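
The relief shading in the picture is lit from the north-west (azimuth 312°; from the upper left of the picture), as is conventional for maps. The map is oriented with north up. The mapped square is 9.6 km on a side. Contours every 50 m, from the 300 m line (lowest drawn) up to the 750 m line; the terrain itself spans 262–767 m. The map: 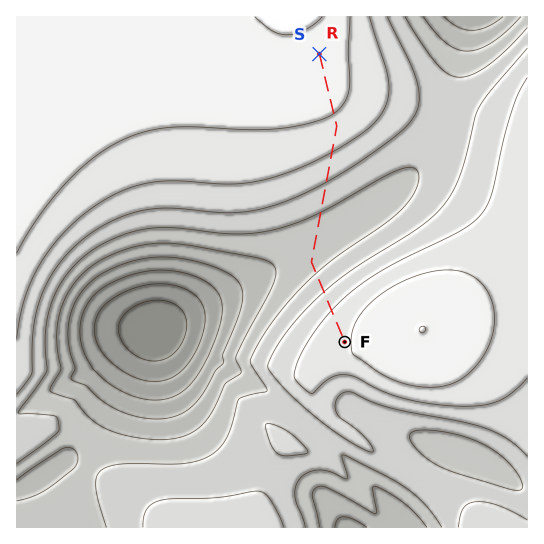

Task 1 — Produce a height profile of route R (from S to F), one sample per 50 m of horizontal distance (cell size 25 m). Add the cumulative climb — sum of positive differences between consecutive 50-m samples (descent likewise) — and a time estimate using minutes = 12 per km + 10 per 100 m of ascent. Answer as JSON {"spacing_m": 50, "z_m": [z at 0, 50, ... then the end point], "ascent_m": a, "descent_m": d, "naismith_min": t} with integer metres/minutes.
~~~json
{"spacing_m": 50, "z_m": [727, 726, 725, 723, 723, 722, 721, 720, 719, 719, 718, 717, 716, 715, 714, 713, 712, 711, 710, 708, 706, 704, 702, 700, 697, 694, 691, 688, 685, 681, 678, 675, 672, 668, 665, 661, 657, 653, 649, 645, 641, 637, 633, 628, 624, 619, 615, 610, 606, 601, 596, 592, 587, 582, 578, 573, 569, 565, 561, 557, 553, 549, 545, 542, 539, 536, 534, 531, 529, 528, 526, 525, 524, 524, 524, 524, 525, 525, 527, 528, 531, 534, 539, 543, 548, 554, 560, 567, 573, 580, 587, 594, 601, 608, 615, 622, 629, 636, 642, 648, 654, 659, 664, 669, 673, 677, 680, 683, 686, 688, 690, 692, 693, 693], "ascent_m": 169, "descent_m": 203, "naismith_min": 84}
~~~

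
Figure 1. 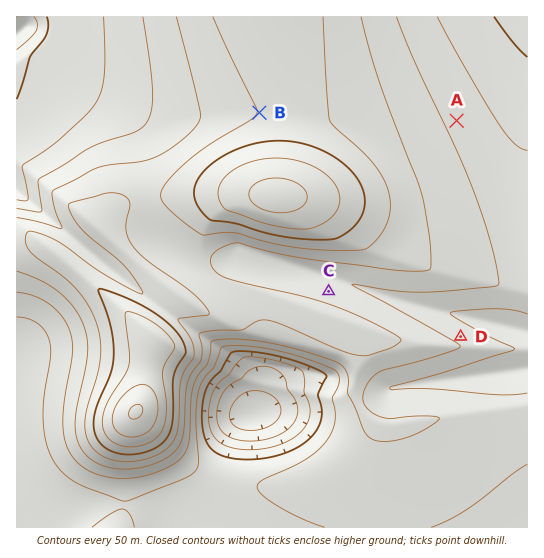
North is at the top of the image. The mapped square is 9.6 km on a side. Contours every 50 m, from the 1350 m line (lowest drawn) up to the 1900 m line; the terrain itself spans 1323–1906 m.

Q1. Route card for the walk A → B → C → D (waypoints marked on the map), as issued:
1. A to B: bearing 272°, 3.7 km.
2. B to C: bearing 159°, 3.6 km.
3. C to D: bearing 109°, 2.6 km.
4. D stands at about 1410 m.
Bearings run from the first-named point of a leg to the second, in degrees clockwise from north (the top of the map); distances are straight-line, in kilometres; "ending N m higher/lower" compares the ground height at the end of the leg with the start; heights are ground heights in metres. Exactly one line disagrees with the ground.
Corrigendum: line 4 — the height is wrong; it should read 1580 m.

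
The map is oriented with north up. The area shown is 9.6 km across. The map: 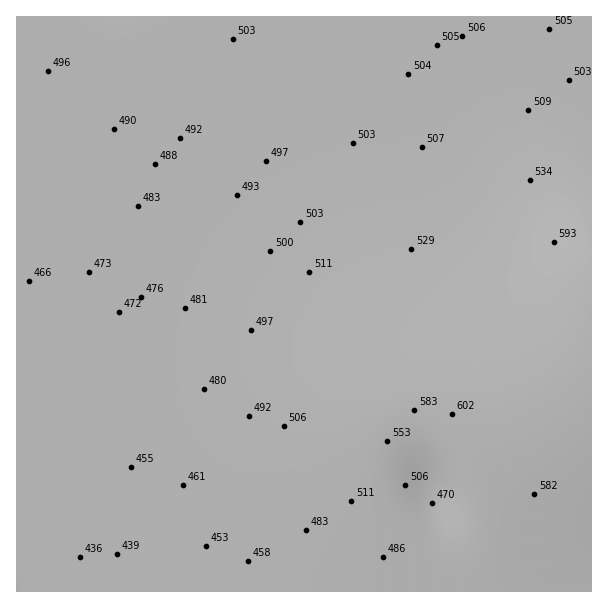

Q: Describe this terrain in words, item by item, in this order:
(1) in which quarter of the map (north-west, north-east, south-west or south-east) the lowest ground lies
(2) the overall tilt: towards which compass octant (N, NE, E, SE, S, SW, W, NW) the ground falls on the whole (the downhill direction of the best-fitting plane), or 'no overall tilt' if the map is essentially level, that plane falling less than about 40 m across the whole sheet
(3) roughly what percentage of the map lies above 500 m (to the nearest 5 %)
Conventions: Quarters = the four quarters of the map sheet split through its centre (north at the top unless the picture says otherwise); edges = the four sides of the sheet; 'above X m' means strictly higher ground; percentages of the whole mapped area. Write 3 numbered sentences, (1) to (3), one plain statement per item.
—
(1) The lowest point lies in the south-west quarter of the map.
(2) The general tilt is down to the west (the land rises towards the east).
(3) Roughly 50 % of the ground is higher than 500 m.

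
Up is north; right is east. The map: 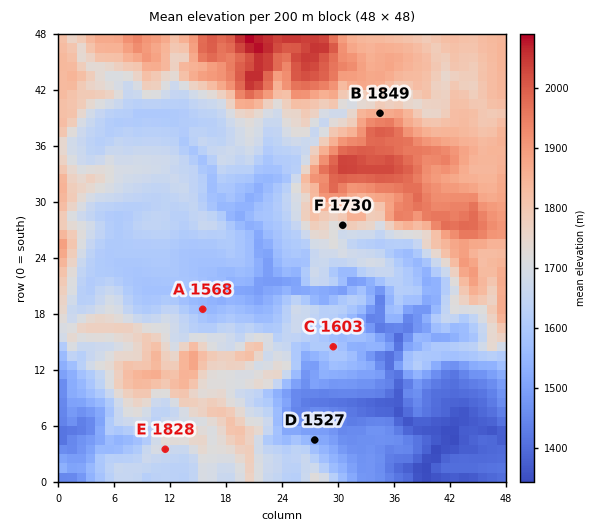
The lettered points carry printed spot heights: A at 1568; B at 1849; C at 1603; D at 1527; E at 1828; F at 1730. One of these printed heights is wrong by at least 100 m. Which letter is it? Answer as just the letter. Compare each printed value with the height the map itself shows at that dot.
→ E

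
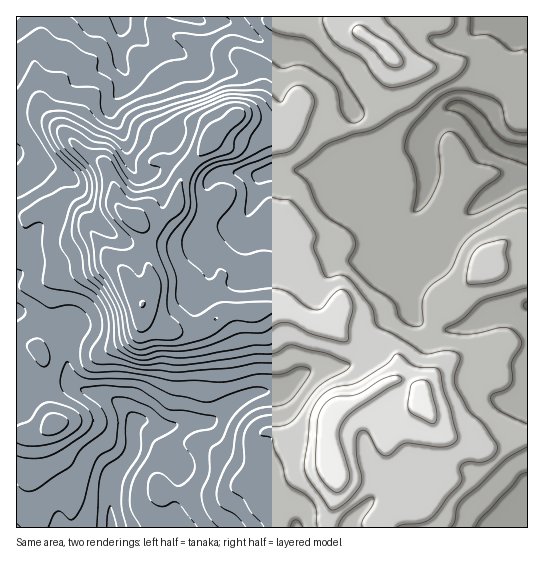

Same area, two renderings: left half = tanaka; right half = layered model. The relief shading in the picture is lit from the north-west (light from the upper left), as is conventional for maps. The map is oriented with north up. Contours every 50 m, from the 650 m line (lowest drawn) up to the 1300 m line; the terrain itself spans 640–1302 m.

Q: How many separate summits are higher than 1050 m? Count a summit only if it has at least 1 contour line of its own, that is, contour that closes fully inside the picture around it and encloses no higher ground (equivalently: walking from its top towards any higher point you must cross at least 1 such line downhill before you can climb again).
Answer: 7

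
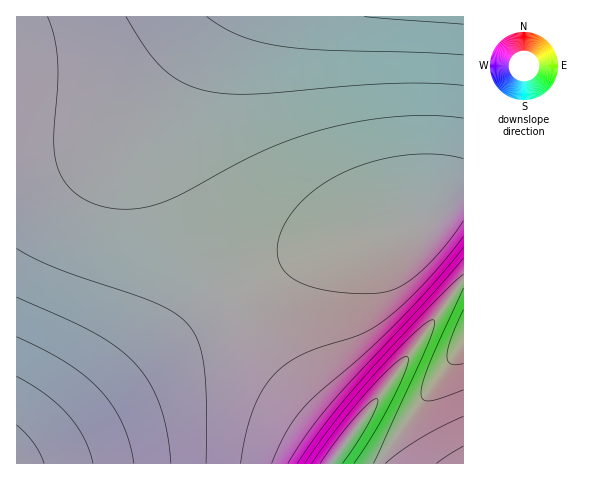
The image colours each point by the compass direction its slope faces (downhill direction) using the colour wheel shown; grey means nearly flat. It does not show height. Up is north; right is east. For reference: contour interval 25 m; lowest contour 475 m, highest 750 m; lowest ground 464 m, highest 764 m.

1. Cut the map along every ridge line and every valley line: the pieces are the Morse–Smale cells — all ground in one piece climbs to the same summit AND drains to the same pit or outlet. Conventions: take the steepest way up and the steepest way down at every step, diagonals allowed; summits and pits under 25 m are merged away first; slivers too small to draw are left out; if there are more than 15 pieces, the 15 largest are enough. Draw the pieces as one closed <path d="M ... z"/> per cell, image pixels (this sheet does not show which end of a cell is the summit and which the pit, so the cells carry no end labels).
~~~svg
<path d="M221 16l-205 1 1 442 58-38 107-89 49-35-48-77-15-33-7-26 0-25 8-30 21-40z"/><path d="M463 16l-241 0-2 2-30 48-21 40-8 30 0 25 7 26 15 33 48 76 41-26 46-22 49-15 51-9 33-24 13-4z"/><path d="M231 296l-49 36-107 89-33 23-23 13-3 6 314 1 20-26 1-5-30-24-19-19-35-43z"/><path d="M463 197l-12 3-33 24-65 12-44 16-45 23-32 22 31 45 39 48 49 45 105-147 8-7z"/><path d="M463 282l-7 6-124 176 46 0 2-2 84-119z"/><path d="M463 344l-82 115-2 5 85-1z"/>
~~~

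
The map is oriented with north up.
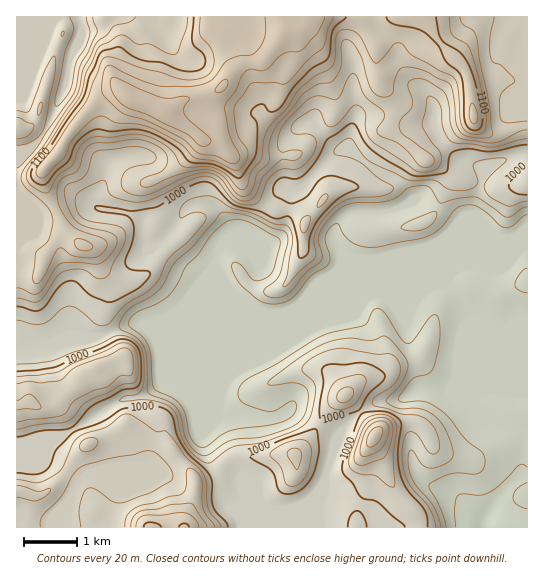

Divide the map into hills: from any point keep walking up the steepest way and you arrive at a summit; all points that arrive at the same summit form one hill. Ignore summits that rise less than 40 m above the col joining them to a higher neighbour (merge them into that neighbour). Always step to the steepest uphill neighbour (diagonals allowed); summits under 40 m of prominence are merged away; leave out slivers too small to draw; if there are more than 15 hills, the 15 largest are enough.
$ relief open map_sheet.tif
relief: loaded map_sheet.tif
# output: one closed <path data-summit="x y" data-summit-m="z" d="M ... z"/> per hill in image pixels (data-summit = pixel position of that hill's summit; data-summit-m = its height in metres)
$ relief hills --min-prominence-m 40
<path data-summit="131 98" data-summit-m="1179" d="M527 16l-510 0-1 334 9-1 8-4 18-1 24-9 23 2 31-13 18 0 12-3 31-12 65 0 8 4 23 0 59-24 84-1-13 11-9 19 1 23 12 29 1 19 28 0 13 6 11 5 3 3 0 4 9 9 36 16 4 5 0 14-4 24-24 24-12 20-1 8 43 1z"/><path data-summit="151 527" data-summit-m="1105" d="M302 333l-35 6-90 37-15 7-20 13-24 5-56 35-13 0-22 7-10 0-1 84 226 1 1-3-4-8 5-14-3-25-37-45 23-52 15-14 31-14z"/><path data-summit="30 402" data-summit-m="1064" d="M381 289l-36 0-59 24-23 0-8-4-65 0-31 12-12 3-18 0-31 13-23-2-24 9-18 1-8 4-6 0-3 2 0 91 11 1 22-7 13 0 59-36 21-4 25-16 100-41 36-6 18-10 37-15 9-12z"/><path data-summit="345 395" data-summit-m="1049" d="M429 288l-47 1-8 3-7 4-9 12-40 16-45 29-31 14-15 14-6 10-2 10 0 13 8 3 12-1 36 3 15-8 4 0 44 26 6-10 14-14 13-9 7-3 20-1 16-9 7-2 0-14-13-34-1-23 9-19z"/><path data-summit="374 437" data-summit-m="1090" d="M415 391l-17 9-24 3-16 10-18 20-12 33-3 15-10 16-22 14-41 16 231 1 2-11-30-22-29-12-11-14-4-18 0-14 5-23z"/><path data-summit="295 455" data-summit-m="1044" d="M218 400l-14 34 37 44 3 25-5 14 4 10 8 1 42-17 20-12 12-18 12-44-43-26-4 0-15 8-54-3-2-2z"/>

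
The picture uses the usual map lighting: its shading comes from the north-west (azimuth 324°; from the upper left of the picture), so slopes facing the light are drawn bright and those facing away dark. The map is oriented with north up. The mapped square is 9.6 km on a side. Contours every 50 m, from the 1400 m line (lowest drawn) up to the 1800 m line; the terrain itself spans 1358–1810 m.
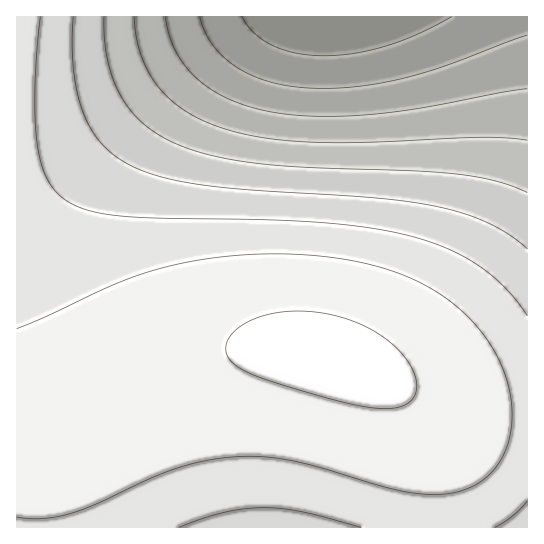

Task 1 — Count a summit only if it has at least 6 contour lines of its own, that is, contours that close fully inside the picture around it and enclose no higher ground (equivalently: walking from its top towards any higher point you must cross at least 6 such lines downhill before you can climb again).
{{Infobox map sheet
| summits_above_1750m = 0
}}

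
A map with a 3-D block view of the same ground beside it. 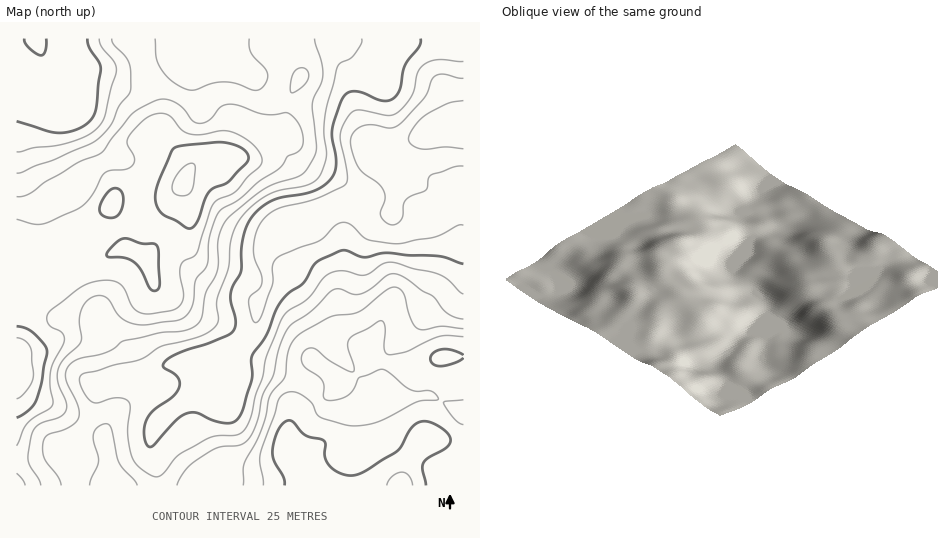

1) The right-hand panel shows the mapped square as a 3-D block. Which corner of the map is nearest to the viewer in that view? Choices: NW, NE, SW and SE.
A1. SW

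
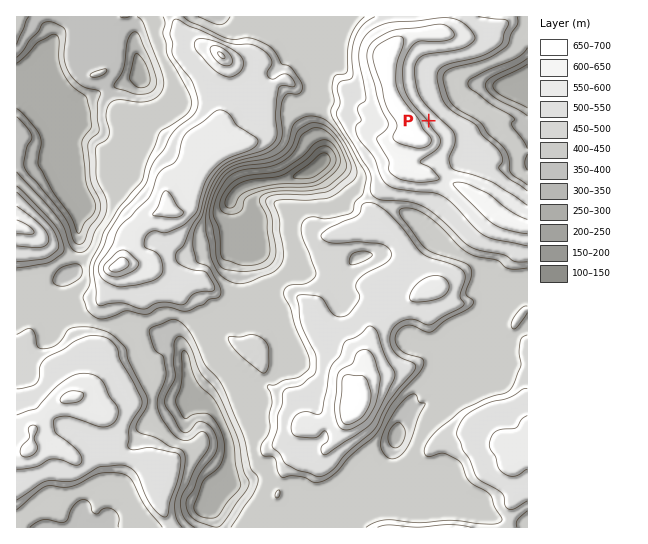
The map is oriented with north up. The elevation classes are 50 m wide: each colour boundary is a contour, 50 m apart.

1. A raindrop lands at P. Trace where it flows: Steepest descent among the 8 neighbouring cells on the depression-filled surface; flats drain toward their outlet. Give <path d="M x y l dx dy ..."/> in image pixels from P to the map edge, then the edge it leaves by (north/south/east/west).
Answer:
<path d="M429 121l22-23 4-1 11-11 5 0 2-1 46 0 7 6 1 0"/>
exit: east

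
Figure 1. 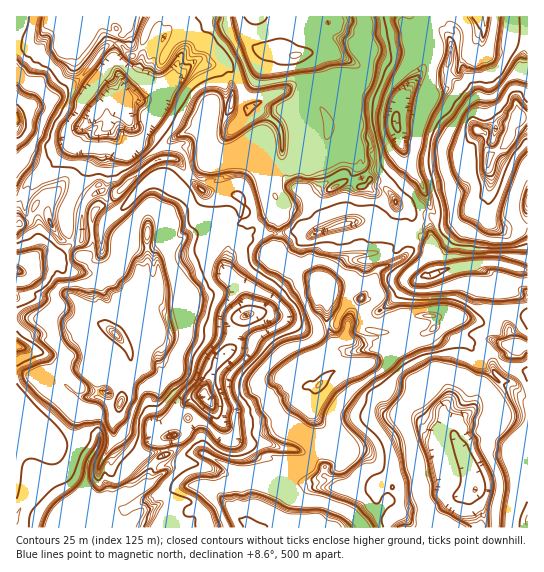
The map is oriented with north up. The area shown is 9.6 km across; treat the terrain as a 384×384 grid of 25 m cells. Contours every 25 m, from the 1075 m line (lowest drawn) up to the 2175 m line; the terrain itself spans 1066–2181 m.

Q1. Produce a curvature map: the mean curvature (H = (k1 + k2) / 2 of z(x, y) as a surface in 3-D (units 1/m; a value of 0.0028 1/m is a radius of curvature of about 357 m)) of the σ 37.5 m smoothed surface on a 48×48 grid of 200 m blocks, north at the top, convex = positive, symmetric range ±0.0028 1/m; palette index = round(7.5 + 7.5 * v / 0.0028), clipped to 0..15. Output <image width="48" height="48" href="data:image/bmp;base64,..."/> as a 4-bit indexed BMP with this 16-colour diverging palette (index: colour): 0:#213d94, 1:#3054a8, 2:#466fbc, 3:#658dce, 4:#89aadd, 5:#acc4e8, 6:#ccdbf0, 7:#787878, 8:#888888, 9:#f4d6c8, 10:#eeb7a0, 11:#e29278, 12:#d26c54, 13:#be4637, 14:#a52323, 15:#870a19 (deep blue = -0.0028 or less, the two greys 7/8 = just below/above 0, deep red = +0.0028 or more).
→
<image width="48" height="48" href="data:image/bmp;base64,Qk32BAAAAAAAAHYAAAAoAAAAMAAAADAAAAABAAQAAAAAAIAEAAATCwAAEwsAABAAAAAAAAAAlD0hAKhUMAC8b0YAzo1lAN2qiQDoxKwA8NvMAHh4eACIiIgAyNb0AKC37gB4kuIAVGzSADdGvgAjI6UAGQqHAIl1h3d3ZZqHdybIiIiYnMW4aqV4rHmFqZfBd3eIkzqIg2fIecqqtEuTeOV7ckO1t5eqF3d3eMeGJ5/b21JFe7dHiKOnN3Sk14h500ckRF1323RDQ2eHUSZ3eLPCeHZFx3iIjg+PlSPF3al4eIiGZkSHebXEeHdFx4h4mw83uVhYQArMqIiLR/c2e0fDeHOlx4h3eUfVaqNrW/tTnLuomoyYfTi0h2SdmHd3acD6OniarHQYMxA5h4jXe0tGhz1MiHeHd3KJ2RcCf2hJd8uXeIyEuFtGd0tm2Ih2OjC8lweoOYBsSpdVdrY5lXeFdlyFW5dju7mtpVZI60SMO4Rvw6B6JIeGVEuHKXVLp0HNpTtGhAVZa0vIwqZZg3mzO3eGW2XZd58K1092IFbIxiuHmiwmrEebSKh1qF2HlDyZtEm5kXnKpsqHurOTPCeImYZYKM6YZ+iHi8SPo1iY5el3eJzYpWJXdSZ2yGSadbh3iMNcdSRHjDy3d5rPfTlROM1eulcHYbh3iKpLSjMmR9R9yGIzWdloqYjIEnfZXYdaeIq12MRaW4ulPr+Xd3m+NohQIWSVqnesaIuF08ZkuGgmR3cpmIerpjesTb6Vuoh2eItWw7NkUVBqR09XmIiJjPWJl2nICYiIiIpXmaUWYWJpvhdXS9zM3nrMyrU6j6xsh3xHjHuwaFmKvEX30Hd4iWQyM2l7xzRGx4xHx6pqVqWLiqVop0NnVFd3eINWQ4hzin4pg5FTtlxPzkmtKEACbNy9yndLVJmXPo47Z6BsXbhzdZc4+2diEAAgADFLP7ZoVql3N7WW2oquuImHJ/trl3ZVdrt3dXhZdKSMN4mHT9sFZVVWd20S6Hm7t1RbaUlcdPSLd4h3YDByKbuId4o3fseavvhPOGkZxfWKN3eISfo6owB4d3ln1jz4eGmJSH8he3e4Z3eHPoyGirmXdmlkp/m0dzqKRn24Cd20dWiHS4yHZXZVP1o1w9iZVyW6lZVfcHNHT4d0qKcUjketaHsHwZeMK1RXtmtT9Ud3gRQgyJc2dcd8WNBliKTYWcVXeIqqf4E2P9u7mIm7qTileyKqTnb1s3w5u8dkB+/7aoiIeIiIiJnGo5ScTXXmgjsrE0Z4cYQieomIeGiHh3i4eAV9XHXOicaJKraWyWupeKWriGiHeHiacUiLTFc744yGFRo6NEtZt7QG3DmHa3jXUitXx891u4tXqDSXHILTyKhUJol3eXjHU0w7N8RGzU6cdqGGSaZYipbFZvl3l3i4ci1lhZy2y7lOp3snQ5c9TvXjMAeYd4i1gRuCtJpYtjW1XjpkTIdVtEGl2GOHeIepmCSli0UH7KrUluOzt0hCiZc3vKczNWaMhLSFw9yipaFbZJ5HVp9mRlgY2Iq9yIp8PDl09TJJf0ezRk5y+ZjBp5RrmZm3iuR7jEd05WgqSHjEeGXsW4W4iWJ9h3d3iVOMWyd2t3Zcd4sWd4ZnOKdpiD1bd3d3ibV7PEeHiZJqiHw3h4d3ZNeIh1mZiIh4hsltYjd3h6NomA=="/>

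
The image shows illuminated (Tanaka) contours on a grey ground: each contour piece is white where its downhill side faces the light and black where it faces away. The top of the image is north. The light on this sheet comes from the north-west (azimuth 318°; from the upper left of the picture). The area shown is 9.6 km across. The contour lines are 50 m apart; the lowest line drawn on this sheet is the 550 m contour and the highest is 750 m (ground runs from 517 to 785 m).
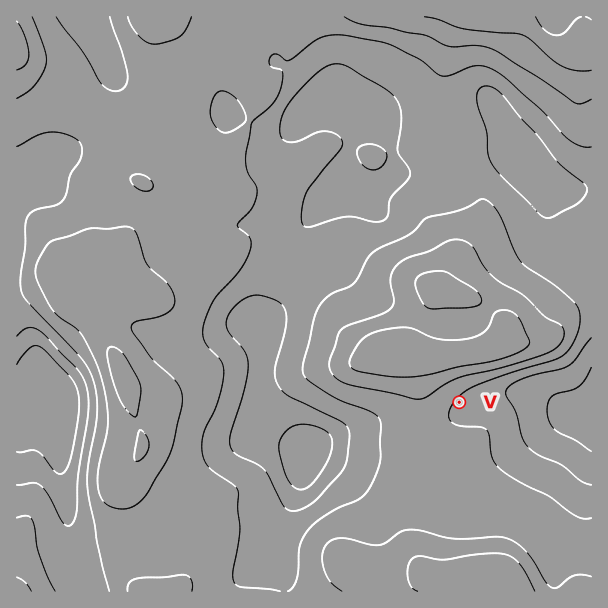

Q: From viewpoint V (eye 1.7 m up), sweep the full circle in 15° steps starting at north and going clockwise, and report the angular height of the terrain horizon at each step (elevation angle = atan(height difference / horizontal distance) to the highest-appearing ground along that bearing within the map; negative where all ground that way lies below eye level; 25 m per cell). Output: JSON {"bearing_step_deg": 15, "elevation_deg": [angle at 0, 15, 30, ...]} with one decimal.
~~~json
{"bearing_step_deg": 15, "elevation_deg": [10.1, 9.4, 8.1, 5.7, 2.1, -2.0, -2.5, -1.3, -0.2, 0.4, 1.2, 2.6, 2.6, 2.3, 1.3, 1.0, 1.5, 2.5, 4.4, 6.3, 7.7, 8.9, 10.0, 10.3]}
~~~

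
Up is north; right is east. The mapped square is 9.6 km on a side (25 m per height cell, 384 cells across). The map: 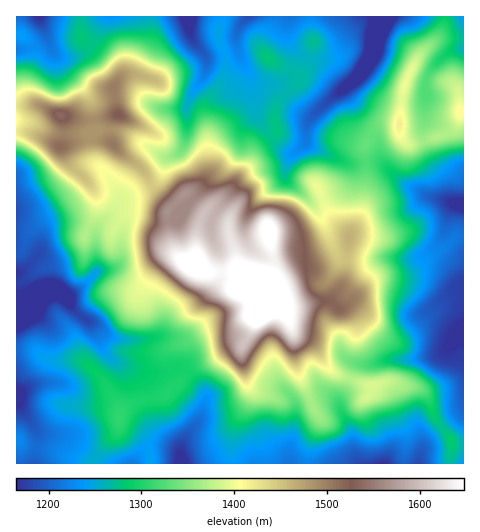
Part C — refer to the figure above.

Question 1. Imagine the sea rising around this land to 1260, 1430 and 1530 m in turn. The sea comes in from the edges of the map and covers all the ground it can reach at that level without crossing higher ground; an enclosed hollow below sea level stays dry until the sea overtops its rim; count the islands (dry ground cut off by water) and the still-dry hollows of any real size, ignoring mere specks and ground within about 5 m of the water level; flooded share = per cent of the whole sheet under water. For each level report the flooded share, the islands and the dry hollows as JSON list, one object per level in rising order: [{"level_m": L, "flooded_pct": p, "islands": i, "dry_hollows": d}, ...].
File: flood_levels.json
[{"level_m": 1260, "flooded_pct": 34, "islands": 1, "dry_hollows": 0}, {"level_m": 1430, "flooded_pct": 78, "islands": 1, "dry_hollows": 0}, {"level_m": 1530, "flooded_pct": 90, "islands": 1, "dry_hollows": 0}]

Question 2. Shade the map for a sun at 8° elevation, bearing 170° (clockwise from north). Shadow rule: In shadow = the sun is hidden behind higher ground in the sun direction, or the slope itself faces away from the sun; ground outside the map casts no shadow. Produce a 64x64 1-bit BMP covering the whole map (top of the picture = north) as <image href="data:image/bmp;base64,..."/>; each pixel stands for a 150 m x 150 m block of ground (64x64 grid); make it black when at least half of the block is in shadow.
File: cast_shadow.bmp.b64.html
<image width="64" height="64" href="data:image/bmp;base64,Qk0+AgAAAAAAAD4AAAAoAAAAQAAAAEAAAAABAAEAAAAAAAACAAATCwAAEwsAAAIAAAAAAAAA////AAAAAAAAAAAAAAAAAAAAAAAAAAAAAAAAAAAAAAAAAAAAAAAAAAAAAAAAAAAAAAAAAAAAAAAAAAAAAAAAAAAAAAAAAAAAAAAAAAAAAAAAAAAAAAAAAAAAAAAAAAAAAAAAAAAAACAAAAAAAAB/+AAAAAAAAP/4AAAAAAAAP/gAAAAAAAAP4AAAAAAAAAAAACIAAAAAAADgAAAAAAAAAOBAAAAAAAAA4IAAAAAAAADhAAAAAAAAAHIAAAAAAAAAHgAAAAAAAAAMAAAAADAAAAA4AAAAAEAAAB4AAAAAQAAAHgAAAAIAAAAAAABgAAAAAAAAAGAAAAAAAAAAAAAAAAAAAQAAAAAAAAAbAAAAAAAAAHsAAAAAAAAAcABgIAAAAAAwAH7jgAEAADgCf8OAAAAAPDN/wYAAAAAeO//AAAAAAB+f/4AAAAAAD///gAAAAAAP///+AAAAAA////4AAAAAL////AAAAABP///4AAAAAAf///AAAAAAA//84AAAAAAD//jgAAAAABv/8PgAAAAAf//wf8AABwD7/+Af4AAPgEH+4A/AAP/AAPzAD+AA/8AAYAAH/AD/+AAwAAP+AP/8CAAAAP4I//98AAAAfw////8AAAB/j////8AAAD+H////gAAAP8D/f/4AAAAf4P9//AAAAB/w/j/4AMAAH/j8P/AAcAAP8A=="/>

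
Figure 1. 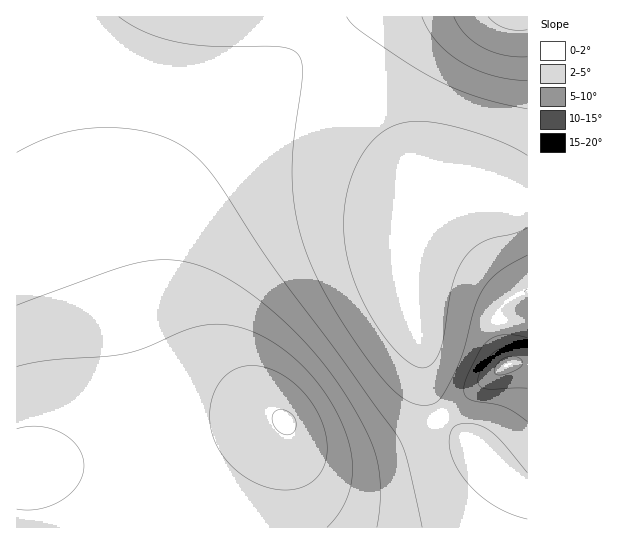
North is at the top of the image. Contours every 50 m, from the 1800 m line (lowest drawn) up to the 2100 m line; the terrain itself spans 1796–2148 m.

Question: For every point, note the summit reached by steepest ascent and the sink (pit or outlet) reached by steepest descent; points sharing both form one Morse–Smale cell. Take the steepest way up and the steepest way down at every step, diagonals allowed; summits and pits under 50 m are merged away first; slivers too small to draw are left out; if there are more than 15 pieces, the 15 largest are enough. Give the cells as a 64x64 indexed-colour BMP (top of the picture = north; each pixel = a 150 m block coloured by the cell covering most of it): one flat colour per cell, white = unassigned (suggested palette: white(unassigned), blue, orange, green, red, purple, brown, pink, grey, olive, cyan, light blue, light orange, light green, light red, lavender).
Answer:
<image width="64" height="64" href="data:image/bmp;base64,Qk12CAAAAAAAAHYAAAAoAAAAQAAAAEAAAAABAAQAAAAAAAAIAAATCwAAEwsAABAAAAAAAAAA////ALR3HwAOf/8ALKAsACgn1gC9Z5QAS1aMAMJ34wB/f38AIr28AM++FwDox64AeLv/AIrfmACWmP8A1bDFABERERERERERERERERERERERERERERERERERERERERERERERERERERERERERERERERERERERERERERERERERERERERERERERERERERERERERERERERERERERERERERERERERERERERERERERERERERERERERERERERERERERERERERERERERERERERERERERERERERERERERERERERERERIRERERERERERERERERERERERERERERERERERERERERIhERERERERERERERERERERERERERERERERERERERERIiERERERERERERERERERERERERERERERERERERERERIiIRERERERERERERERERERERERERERERERERERERERIiIhERERERERERERERERERERERERERERERERERERERIiIiERERERERERERERERERERERERERERERERERERERIiIiIRERERERERERERERERERERERERERERERERERERIiIiIhERERERERERERERERERERERERERERERERERERIiIiIiERERERERERERERERERERERERERERERERERERIiIiIiIRERERERERERERERERERERERERERERERERERIiIiIiIhERERERERERERERERERERERERERERERERERIiIiIiIiEREREREREREREREREREREREREREREREREREiIiIiIiIRERERERERERERERERERERERERERERERERESIiIiIiIhERERERERERERERERERERERERERERERERESIiIiIiIiERERERERERERERERERERERERERERERERERIiIiIiIiIREREREREREREREREREREREREREREREREREiIiIiIiIhERERERERERERERERERERERERERERERERESIiIiIiIiERERERERERERERERERERERERERERERERERIiIiIiIiIRERERERERERERERERERERERERERERERERIiIiIiIiIhEREREREREREREREREREREREREREREREREiIiIiIiIiERERERERERERERERERERERERERERERERESIiIiIiIiIRERERERERERERERERERERERERERERERERIiIiIiIiIhERERERERERERERERERERERERERERERERIiIiIiIiIiEREREREREREREREREREREREREREREREREiIiIiIiIiIRERERERERERERERERERERERERERERERESIiIiIiIiIhERERERERERERERERERERERERERERERERIiIiIiIiIiEREREREREREREREREREREREREREREREREiIiIiIiIiIRERERERERERERERERERERERERERERERESIiIiIiIiIhERERERERERERERERERERERERERERERERIiIiIiIiIiEREREREREREREREREREREREREREREREREiIiIiIiIiIRERERERERERERERERERERERERERERERESIiIiIiIiIhERERERERERERERERERERERERERERERERIiIiIiIiIiEREREREREREREREREREREREREREREREREiIiIiIiIiIRERERERERERERERERERERERERERERERERIiIiIiIiIhEREREREREREREREREREREREREREREREREiIiIiIiIiERERERERERERERERERERERERERERERERERIiIiIiIiIREREREREREREREREREREREREREREREREREyIiIiIiMxEREREREREREREREREREREREREREREREREzMzIiMzMzERERERERERERERERERERERERERERERERETMzMzMzMzMRERERERERERERERERERERERERERERERETMzMzMzMzMxERERERERERERERERERERERERERERERERMzMzMzMzMzERERERERERERERERERERERERERERERERMzMzMzMzMzMREREREREREREREREREREREREREREREREzMzMzMzMzMxEREREREREREREREREREREREREREREREzMzMzMzMzMzEREREREREREREREREREREREREREREREzMzMzMzMzMzMRERERERERERERERERERERERERERERETMzMzMzMzMzMxERERERERERERERERERERERERERERETMzMzMzMzMzMzERERERERERERERERERERERERERERETMzMzMzMzMzMzMRERERERERERERERERERERERERERERMzMzMzMzMzMzMxERERERERERERERERERERERERERERMzMzMzMzMzMzMzEREREREREREREREREREREREREREREzMzMzMzMzMzMzMREREREREREREREREREREREREREREzMzMzMzMzMzMzMxEREREREREREREREREREREREREREzMzMzMzMzMzMzMzERERERERERERERERERERERERERETMzMzMzMzMzMzMzMRERERERERERERERERERERERERETMzMzMzMzMzMzMzMxERERERERERERERERERERERERETMzMzMzMzMzMzMzMzERERERERERERERERERERERERERMzMzMzMzMzMzMzMzMRERERERERERERERERERERERERMzMzMzMzMzMzMzMzMxERERERERERERERERERERERERMzMzMzMzMzMzMzMzMz"/>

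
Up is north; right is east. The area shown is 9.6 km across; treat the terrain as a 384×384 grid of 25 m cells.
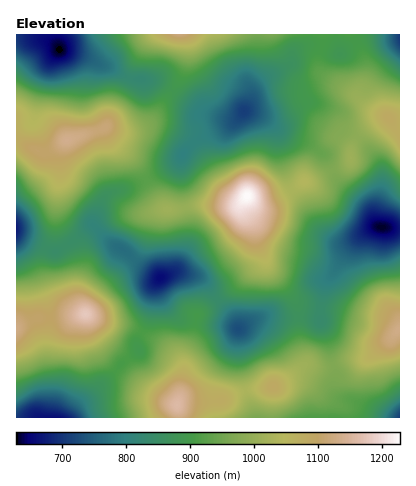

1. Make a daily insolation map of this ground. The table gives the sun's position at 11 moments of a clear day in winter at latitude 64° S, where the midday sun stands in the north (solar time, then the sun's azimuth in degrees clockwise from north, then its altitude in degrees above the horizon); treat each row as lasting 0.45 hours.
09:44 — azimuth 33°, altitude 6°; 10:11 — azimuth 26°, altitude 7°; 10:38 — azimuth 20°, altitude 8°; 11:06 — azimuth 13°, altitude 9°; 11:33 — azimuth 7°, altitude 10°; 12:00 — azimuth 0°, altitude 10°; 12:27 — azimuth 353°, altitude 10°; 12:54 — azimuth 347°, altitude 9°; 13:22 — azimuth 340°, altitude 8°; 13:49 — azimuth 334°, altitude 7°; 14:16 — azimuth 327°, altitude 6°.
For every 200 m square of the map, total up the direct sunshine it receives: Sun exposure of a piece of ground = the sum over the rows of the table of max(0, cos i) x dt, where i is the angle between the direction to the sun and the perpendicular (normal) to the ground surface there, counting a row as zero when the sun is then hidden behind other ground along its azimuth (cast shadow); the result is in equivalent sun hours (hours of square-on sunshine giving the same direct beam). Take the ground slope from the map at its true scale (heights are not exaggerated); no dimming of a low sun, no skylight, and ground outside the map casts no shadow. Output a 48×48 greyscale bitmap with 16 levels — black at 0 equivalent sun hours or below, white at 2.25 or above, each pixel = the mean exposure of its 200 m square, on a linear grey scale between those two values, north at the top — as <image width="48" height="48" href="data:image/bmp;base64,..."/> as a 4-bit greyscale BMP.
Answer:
<image width="48" height="48" href="data:image/bmp;base64,Qk32BAAAAAAAAHYAAAAoAAAAMAAAADAAAAABAAQAAAAAAIAEAAATCwAAEwsAABAAAAAAAAAAAAAAABEREQAiIiIAMzMzAERERABVVVUAZmZmAHd3dwCIiIgAmZmZAKqqqgC7u7sAzMzMAN3d3QDu7u4A////AAAAAAACIzMzMhASIRAAEQAAAREREjMyEQAAAAACNEMzMzRERDMiIQAAARIjRUMhAAAAAAABI1VVVndlVVVVMQAAERI0QyEQAAAAAAAAIzVneJiHdniHZEM0MyNDIREAAAAAAAAAEjV4mqqpiavLqYd2VEM0MhAAAAAAAAAAATV5qqqYiavMy6qpZUM0QxAAAAAAAAAAATR5mHiHiJrN3d3bhkRVMiEAAAAAAAAAASNXd2eJmavMzd3KmHd3ZVQgABEQAAAAARNEVniamZmru7uqqqqYh2VCESIRAAAAABMzRomqmHeJmqqqqry5h2ZUMiIhIhEAABIkaJu6mIdURoiImaqpdnh2ZFQzMyEAEjNGiaqXZVMgACRWeHd3ZnZmZnZVREMjRWaJqqhlVCEAAAAjRURFZmVVZoh3Zmd4iHiby6hmZkIAAAACNERFZ3Z2aKqYd4irvLqry6mIh1IAAAABNFVniJh3iqqqmqq93cqpmqq6l1MQAAAANWZ4mqqru8u7vMzdyph0MSaIh1MhAAABNWZniaze7dyqvN3Lu5hSAAASMzIiEAACM0RGeKze7rqrzcypq6dBAAAAABERIiEkMzM1aJrN3Lqru7qpmHUwAAAAABIRERNEQzNFZ4m926qHZ4mZhUIAAAAAAREQABNDMzNFVnmqvIhlM1Z3YxAAAAAAASEAARIiNERURWeImmZTIiRWQQAAAAAAABEQABESI0QhIzNFZzRCERNEIAAAAAAAAAAQARIiIjEAARERExIiERIzIhEQAAAAAAABIjMzMxAAAAAAAAASEBERIjRUQyIhARESIjREMgAAEQAAAAAREAERI1eIdmd1RFVUIjV2QQABIQAAAAAREAAAEleIiZqqmHd2RFZ3QhEiIQAAABERIREQABNGeavLqZqpiId3UhJEIAAAARACMyIhAAATWKu7qrzczLqoZVVlIAAAAAAAIjIhAAACRomaq83u/t25iIh0IAAAAAARIiIQAAACRWd4ms3v/+26qpmGQiIAAAEjMiEQAAEjRERWib3u/+y7u6h2VVQQACNVQhERABMzMiM0eazNzcqqmYYzVlQQAVeHVEMRESIzIiIjV3mszLqZdlQzV2MQAniHd3dUIiNEQyI0RWd5u7mHdlVVVlIRFFZneJqpdVZ3VDNFVVVWiZhkVlVmZUMiNFVnirzLmYiIdlVFVEQ0ZmVDNGd3dkREVXiZvN3czMurqGVDMyIzMzMzNGd2U0VniKrN3dzN7u3KqXUyIiIhEiIjRERDIkeJqs3v/tzN7tyXd2QhESIhESI0RUMzRWZ5qt7//+y7zcllRUMhESMiERNVVURFZ3Z5q8ze7dy6u5YyEAAAERAAABNWZURXeJiJq7qqvMupdlMQAAAAAAAAAAE0ZlZ5qqmIm7qHm7mGQzMQAAAAAAAAAAATRFd4mIeKu7qXZ3ZTIhIQAAAAAAAAAAASNFZVVVaKu4d2Q0RCIRERAAAAAAAAABARI1VERFZ3iFVEISIiERIyIQAAEQAAARAAASMzI0RURQ=="/>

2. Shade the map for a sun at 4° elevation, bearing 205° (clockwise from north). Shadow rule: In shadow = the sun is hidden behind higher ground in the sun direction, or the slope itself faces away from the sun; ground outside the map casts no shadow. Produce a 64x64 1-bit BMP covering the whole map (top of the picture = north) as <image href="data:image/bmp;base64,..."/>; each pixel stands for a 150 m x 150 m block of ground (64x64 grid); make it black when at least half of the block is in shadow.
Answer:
<image width="64" height="64" href="data:image/bmp;base64,Qk0+AgAAAAAAAD4AAAAoAAAAQAAAAEAAAAABAAEAAAAAAAACAAATCwAAEwsAAAIAAAAAAAAA////AAAAAAAAAAAAAAAAAAAAAAAAAAAAAAAAAAAAAAAAAAAMAAAAAAAAAB44AAAAAAAD//4IAAAAAA///7wAAAAAH////AAAAAAf///+AAAAAB////4wAAAADj////gAAAAEP///+AAAAAB////8AAAAAP////wAAAAD/////AAAAE/////8AMAB//////wAwA///////AD4H//////8A/x/////+/4H///////B/9///////AH////////4Af////////AA////////gAB///////8ADD//////+AAcH//////AABgf/////wAAAD/////+AAAAP/9///4AAAAH/w///AAAAAP/A//4AAAAAf8A//gAAAYA/wA/+AAAPAB/AB/4cAB8ADAAD/n8APwAAAAD//4B/AAAAAD9/n/8AAAAAAX///5wAAAAAf///vAAAAAB////8AAAAAH////4AAAAAf////hAAAAA////+MAQAAB////wAHgAAD////AAeMAAH///4AB5+HwP///AADv//P///8AAF///9///4AH////z///gB////+H//+Af////4D//4B/////AD//gD////8AD/+Af////wAH/4/////+AAH/v/////4AAH///////AAAP//////4AAAf/////+AAAA//////wAAAA8D///+AAAABwHw=="/>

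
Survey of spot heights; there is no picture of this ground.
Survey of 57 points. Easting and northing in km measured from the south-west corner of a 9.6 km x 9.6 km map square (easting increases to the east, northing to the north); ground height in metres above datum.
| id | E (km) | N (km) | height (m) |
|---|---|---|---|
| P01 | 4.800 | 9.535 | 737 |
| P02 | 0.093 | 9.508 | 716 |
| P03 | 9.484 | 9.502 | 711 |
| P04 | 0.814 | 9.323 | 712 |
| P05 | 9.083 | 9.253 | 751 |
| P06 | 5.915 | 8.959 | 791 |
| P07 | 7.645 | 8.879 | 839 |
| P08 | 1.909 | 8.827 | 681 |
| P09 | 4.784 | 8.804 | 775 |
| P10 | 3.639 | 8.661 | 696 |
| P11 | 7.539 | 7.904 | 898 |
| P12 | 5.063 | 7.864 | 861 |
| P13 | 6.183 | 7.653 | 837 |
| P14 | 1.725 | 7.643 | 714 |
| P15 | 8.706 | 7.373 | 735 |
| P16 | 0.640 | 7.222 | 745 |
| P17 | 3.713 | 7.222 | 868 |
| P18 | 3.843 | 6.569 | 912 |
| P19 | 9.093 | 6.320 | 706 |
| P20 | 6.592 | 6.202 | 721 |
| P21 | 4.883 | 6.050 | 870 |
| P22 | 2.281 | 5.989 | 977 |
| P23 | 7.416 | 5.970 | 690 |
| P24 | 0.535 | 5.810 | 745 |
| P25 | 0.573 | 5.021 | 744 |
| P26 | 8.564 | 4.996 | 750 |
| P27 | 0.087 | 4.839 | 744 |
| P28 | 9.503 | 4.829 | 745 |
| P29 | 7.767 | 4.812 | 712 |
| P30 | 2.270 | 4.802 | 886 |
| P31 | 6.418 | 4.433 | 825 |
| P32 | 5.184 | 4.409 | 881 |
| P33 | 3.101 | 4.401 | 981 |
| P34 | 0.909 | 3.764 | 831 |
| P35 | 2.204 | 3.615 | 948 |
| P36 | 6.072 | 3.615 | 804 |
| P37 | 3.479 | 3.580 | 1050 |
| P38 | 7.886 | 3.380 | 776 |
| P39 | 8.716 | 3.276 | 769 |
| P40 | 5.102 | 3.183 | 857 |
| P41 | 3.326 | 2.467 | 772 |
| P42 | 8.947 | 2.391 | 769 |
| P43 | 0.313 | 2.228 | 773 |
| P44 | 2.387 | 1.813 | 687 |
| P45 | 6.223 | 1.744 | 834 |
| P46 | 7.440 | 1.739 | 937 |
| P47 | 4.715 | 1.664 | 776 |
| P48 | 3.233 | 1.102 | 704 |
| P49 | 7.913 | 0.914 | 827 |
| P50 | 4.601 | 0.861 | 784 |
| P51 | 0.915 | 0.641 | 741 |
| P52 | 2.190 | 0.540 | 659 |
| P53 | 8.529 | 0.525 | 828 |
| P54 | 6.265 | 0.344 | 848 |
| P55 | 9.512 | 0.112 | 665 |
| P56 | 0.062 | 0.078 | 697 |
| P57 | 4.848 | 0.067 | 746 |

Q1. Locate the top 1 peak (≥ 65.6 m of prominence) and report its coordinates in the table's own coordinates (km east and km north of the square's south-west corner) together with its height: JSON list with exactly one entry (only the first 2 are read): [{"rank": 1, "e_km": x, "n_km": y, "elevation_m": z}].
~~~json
[{"rank": 1, "e_km": 3.41, "n_km": 3.49, "elevation_m": 1052}]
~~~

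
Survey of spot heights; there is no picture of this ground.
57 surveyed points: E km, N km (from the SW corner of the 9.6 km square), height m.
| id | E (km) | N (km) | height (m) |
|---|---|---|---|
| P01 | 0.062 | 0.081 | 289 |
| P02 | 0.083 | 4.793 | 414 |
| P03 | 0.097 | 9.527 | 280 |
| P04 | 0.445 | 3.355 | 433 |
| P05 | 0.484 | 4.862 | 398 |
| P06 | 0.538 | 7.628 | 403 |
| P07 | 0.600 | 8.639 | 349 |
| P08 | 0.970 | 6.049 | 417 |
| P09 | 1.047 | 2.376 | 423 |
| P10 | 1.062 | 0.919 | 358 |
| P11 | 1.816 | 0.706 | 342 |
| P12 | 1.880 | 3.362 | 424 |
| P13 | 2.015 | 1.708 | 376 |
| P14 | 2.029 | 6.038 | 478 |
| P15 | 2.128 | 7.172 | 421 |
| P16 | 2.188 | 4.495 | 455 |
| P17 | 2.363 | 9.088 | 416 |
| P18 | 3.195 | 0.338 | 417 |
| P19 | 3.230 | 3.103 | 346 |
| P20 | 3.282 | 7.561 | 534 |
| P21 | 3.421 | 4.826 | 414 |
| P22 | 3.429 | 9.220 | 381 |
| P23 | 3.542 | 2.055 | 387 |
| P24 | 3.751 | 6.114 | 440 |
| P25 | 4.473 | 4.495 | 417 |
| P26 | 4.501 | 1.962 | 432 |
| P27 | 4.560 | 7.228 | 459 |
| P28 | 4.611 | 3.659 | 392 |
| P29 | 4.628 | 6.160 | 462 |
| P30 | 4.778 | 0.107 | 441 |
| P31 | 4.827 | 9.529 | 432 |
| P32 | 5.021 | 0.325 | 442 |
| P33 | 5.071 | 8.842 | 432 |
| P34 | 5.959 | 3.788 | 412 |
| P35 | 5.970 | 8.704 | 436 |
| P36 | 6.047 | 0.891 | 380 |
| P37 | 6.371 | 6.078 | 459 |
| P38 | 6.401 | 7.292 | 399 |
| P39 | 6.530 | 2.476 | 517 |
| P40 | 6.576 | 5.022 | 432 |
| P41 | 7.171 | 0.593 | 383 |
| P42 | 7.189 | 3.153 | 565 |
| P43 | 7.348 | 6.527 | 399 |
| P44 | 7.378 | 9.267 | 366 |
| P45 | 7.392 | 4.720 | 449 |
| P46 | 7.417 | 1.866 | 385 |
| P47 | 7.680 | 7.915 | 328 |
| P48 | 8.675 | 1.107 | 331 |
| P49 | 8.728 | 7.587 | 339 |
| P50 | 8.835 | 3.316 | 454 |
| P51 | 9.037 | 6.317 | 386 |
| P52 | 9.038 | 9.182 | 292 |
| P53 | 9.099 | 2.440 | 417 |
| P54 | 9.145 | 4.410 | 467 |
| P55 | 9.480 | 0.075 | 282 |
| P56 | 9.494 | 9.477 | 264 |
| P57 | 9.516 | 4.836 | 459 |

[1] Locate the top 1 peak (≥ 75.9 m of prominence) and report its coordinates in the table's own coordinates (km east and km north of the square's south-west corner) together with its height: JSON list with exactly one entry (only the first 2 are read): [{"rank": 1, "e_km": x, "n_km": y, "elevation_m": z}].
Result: [{"rank": 1, "e_km": 7.14, "n_km": 3.26, "elevation_m": 569}]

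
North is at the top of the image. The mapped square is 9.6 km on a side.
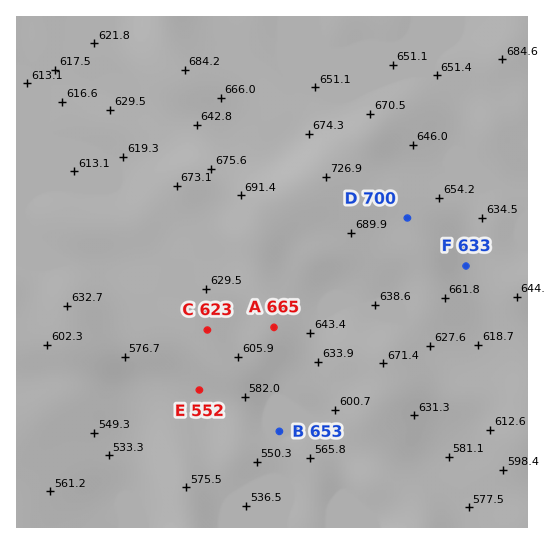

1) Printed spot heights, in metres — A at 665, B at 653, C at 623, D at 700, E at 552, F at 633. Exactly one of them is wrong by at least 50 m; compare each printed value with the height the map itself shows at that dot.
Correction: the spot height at B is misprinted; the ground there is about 553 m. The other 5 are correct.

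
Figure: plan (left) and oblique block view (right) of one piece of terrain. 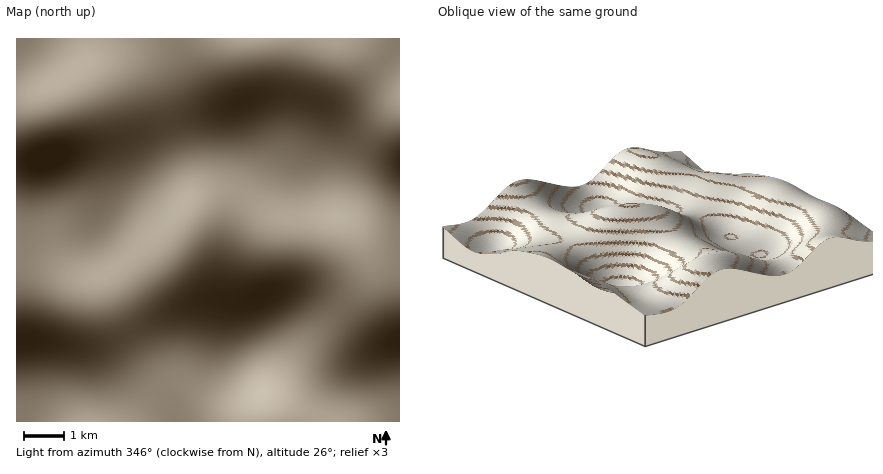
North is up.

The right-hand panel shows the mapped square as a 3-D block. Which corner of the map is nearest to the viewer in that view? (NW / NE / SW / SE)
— SE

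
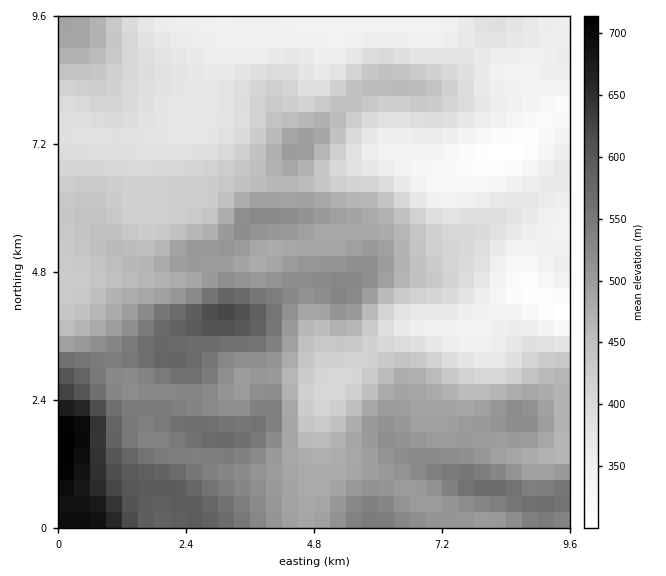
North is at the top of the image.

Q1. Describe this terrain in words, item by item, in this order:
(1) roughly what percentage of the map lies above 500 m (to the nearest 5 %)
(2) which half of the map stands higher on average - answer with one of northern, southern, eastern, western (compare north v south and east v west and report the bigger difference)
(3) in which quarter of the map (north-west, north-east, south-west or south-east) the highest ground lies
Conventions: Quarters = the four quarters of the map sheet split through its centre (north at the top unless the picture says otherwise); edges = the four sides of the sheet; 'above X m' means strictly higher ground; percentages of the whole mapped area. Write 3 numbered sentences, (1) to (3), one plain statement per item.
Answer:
(1) Roughly 30 % of the ground is higher than 500 m.
(2) On average the southern half of the map is the higher ground.
(3) The highest ground is in the south-west quarter.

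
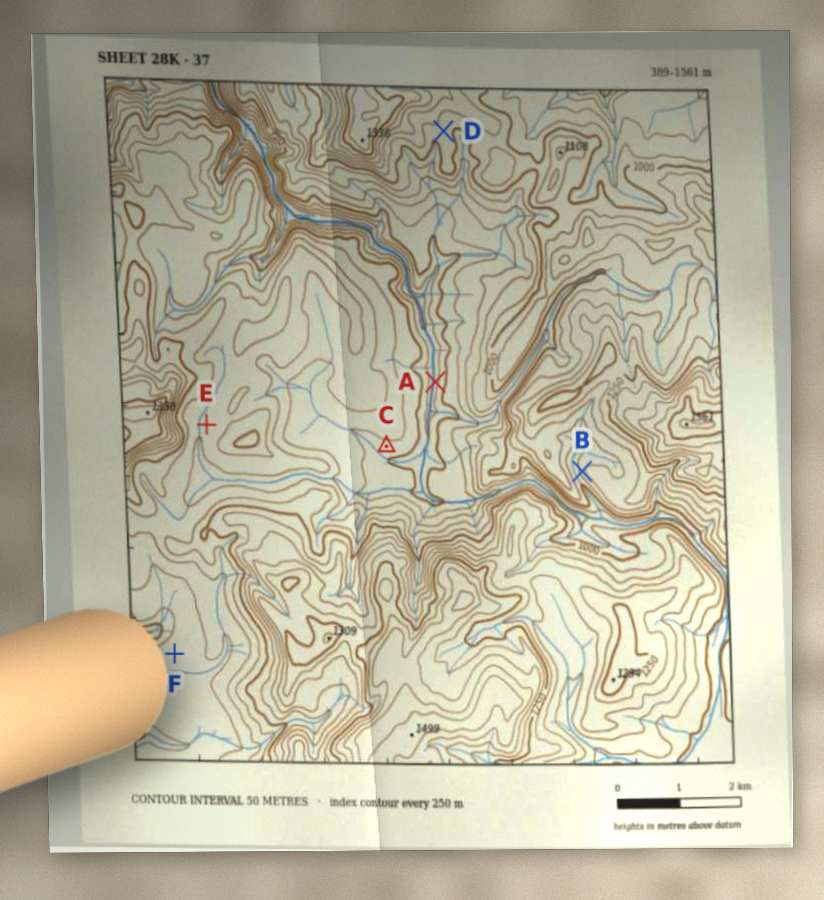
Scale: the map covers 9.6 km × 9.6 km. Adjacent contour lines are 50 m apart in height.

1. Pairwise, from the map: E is above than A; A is below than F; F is below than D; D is below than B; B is above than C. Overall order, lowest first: A C F E D B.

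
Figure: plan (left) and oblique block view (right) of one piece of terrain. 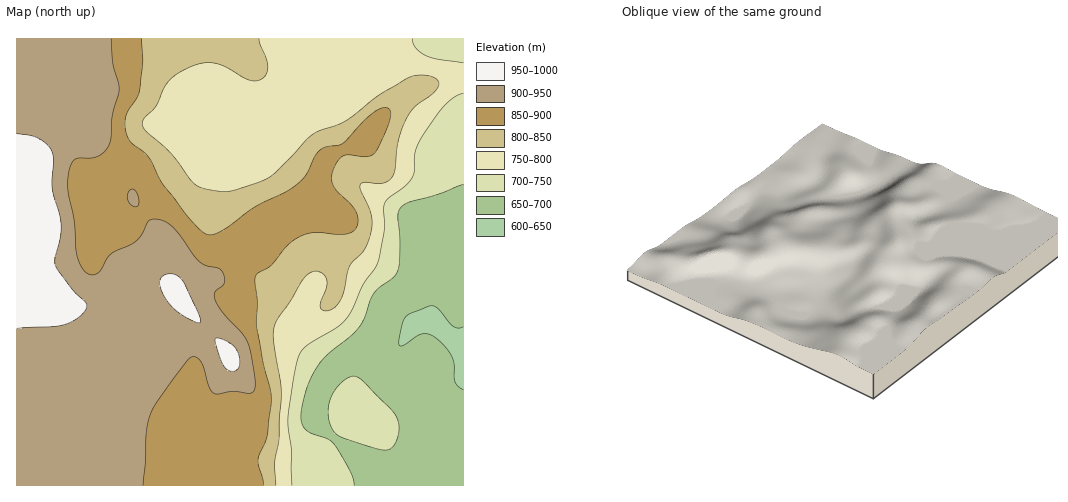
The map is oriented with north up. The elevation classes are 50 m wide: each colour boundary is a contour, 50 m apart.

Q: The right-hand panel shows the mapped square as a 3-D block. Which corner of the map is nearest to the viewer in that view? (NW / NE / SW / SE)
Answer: NW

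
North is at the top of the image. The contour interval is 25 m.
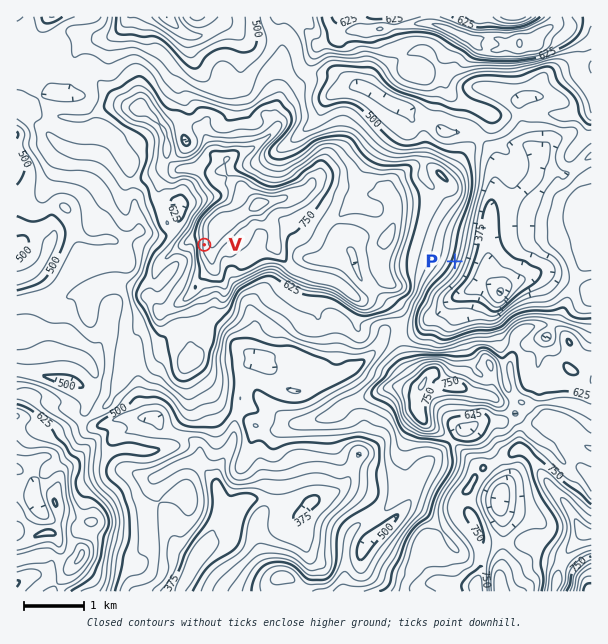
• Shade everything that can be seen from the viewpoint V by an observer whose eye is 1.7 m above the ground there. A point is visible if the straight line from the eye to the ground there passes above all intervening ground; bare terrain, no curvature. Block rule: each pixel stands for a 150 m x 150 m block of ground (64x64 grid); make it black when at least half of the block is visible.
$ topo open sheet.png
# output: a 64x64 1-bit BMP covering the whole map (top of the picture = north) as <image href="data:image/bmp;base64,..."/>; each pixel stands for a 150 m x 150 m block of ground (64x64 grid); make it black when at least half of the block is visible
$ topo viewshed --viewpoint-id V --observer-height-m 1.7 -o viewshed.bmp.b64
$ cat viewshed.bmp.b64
<image width="64" height="64" href="data:image/bmp;base64,Qk0+AgAAAAAAAD4AAAAoAAAAQAAAAEAAAAABAAEAAAAAAAACAAATCwAAEwsAAAIAAAAAAAAA////AAAAAAAAMAAAAAAAAABwAAAAAAAAAH+AAAAAAAAGf4AAAAAAAAf/AAAAAAAAh/8AAAAAAAB+PgAAAAAAAEx+AAAAAAAAx/4AAAAAAACP/AAAAAAAAI/8AAAAAAAAn/gAAAAAAAC/8AAAAAAAAD/gAAAAAAAAb+AAAAAAAAD/+AAAAAAAAP/wAAAAAAAA/+AAAAAAAAD/IAAAAAAAAP+AAAAAAAAA/+AAAAAAAAD/MAAAAAAAAP8QAAAAAAAA/AAAAAAAAAC4gAAAAAAAAH2AMAAAAAAA/4AQAAAAAAD/AAAAAAAAAPyAAAAAAAAA/IAAAAAAAAD/wAAAAAAAAP/BgAAAAAAA/+PgAAAAAAD/8/AAAAAAAP/z8AAAAAAAx/HgAAAAAADn8eAAAAAAAOP54AAAAAAA8/8wAAAAAADz/BgAAAAAAPf/gAAAAAAA///AAAAAAAD//8AAAAAAAP//wAAAAAAA///AAAAAAACf/8AAAAAAAB/74AAAAAAAH/CAAAAAAAAf8IAAAAAAAB74AAAAAAAAHvgAAAAAAAAf/oAAAAAAAB//AAAAAAAAAP4AAAAAAADAAAAAAAAAAP4AAAAAAAAA/gAAAAAAAAD+AAAAAAAAAP4AAAAAAAAA/AAAAAAAAAD8AAAAAAAAAPwAAAAAAAAA/AAAAAAAAADcAAAAAAAAAA=="/>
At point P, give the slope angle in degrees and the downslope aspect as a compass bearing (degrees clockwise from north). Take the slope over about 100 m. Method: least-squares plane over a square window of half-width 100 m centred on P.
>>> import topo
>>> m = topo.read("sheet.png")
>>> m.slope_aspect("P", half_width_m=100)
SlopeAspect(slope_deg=18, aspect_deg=112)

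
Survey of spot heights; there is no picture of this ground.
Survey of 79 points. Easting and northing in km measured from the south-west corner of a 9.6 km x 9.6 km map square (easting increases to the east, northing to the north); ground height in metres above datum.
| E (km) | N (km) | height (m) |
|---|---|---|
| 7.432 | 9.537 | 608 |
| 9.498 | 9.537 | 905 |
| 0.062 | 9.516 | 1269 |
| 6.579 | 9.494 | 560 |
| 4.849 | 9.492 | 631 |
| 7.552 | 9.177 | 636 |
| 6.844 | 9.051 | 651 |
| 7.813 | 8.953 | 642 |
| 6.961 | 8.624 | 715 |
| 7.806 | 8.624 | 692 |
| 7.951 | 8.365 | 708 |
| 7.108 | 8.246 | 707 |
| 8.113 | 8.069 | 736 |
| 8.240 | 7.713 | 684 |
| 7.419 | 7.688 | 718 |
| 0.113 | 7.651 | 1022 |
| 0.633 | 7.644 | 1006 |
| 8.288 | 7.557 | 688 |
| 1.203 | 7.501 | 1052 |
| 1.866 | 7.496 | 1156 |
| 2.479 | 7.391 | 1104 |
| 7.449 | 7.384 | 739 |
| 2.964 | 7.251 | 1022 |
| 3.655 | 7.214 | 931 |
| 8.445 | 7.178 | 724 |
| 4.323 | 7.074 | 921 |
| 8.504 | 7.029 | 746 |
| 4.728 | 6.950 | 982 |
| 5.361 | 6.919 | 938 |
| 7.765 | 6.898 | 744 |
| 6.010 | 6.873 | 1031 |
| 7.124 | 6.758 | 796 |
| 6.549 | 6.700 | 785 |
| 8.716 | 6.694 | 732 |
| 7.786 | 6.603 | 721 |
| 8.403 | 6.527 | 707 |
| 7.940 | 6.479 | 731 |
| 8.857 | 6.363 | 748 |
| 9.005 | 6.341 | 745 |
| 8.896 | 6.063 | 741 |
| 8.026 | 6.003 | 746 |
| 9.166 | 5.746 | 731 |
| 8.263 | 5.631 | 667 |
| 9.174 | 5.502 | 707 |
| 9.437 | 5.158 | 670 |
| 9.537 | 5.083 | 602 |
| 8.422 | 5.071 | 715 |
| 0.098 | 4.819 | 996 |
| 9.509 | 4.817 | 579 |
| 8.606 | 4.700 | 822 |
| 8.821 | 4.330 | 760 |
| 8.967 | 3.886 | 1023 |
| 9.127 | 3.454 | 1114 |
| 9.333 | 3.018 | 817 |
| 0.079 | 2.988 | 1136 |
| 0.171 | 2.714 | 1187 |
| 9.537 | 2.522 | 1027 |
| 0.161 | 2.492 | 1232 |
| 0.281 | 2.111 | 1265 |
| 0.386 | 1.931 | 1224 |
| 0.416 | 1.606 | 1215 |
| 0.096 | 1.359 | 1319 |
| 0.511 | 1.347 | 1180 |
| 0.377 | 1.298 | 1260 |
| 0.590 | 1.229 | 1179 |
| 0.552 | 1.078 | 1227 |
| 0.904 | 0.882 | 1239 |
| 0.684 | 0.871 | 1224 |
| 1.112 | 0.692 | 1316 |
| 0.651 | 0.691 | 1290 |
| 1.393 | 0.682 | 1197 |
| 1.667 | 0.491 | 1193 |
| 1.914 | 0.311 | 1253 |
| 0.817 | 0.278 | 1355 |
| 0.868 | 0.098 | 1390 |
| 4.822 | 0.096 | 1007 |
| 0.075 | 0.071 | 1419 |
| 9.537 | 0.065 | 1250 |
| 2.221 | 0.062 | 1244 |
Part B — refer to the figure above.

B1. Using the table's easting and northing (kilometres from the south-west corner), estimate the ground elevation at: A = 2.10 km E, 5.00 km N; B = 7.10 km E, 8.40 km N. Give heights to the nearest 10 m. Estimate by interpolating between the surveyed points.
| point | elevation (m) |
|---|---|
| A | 940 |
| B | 720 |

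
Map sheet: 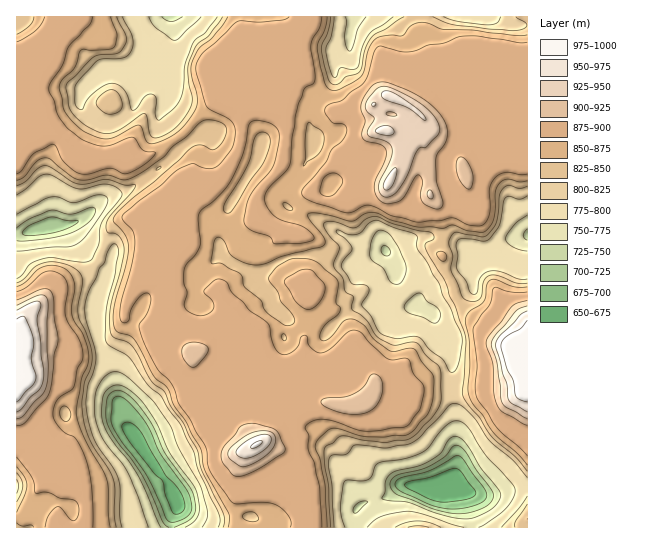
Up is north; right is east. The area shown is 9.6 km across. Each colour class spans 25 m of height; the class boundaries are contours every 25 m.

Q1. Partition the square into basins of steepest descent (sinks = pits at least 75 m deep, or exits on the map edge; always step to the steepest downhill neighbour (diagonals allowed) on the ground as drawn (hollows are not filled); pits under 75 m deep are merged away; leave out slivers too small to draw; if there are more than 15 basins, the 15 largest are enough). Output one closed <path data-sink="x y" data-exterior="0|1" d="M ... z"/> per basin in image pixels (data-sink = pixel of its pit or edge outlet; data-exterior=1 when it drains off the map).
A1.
<path data-sink="451 487" data-exterior="0" d="M302 33l-5 4-26 2-18 5-18 15-20 10 4 17 16 15 6 26 0 12-2 11-11 20-13 14-10 5-12-4-15 0-23 21 1 20-3 8 0 11 3 6 5 5 4 0 4 6 0 23-10 37 1 9 11 13 22 10 0 11 7 17 3 21 11 12 16 12 9 4 11 14 3 2 12-6 18 13 9 15 1 13 16 46 218 0 1-173-6 0-32-28-23-15-10-11-5-18-8-14-3-14 2-32-3-13-7-11 13 0 13-7 8-7-3-16 18-10 17-18 29-4 0-74-3-2-24 2-11-6-16 16-17 0-24 11-19 25-23-13-6 0-16 12-32 5-30-20-44-9-11-11-5-14 6 6 13 4 19 0 12-2 4-5z"/><path data-sink="177 501" data-exterior="0" d="M154 207l-17 9-15 3-7 4-8 14-10 25-12 13-31 13-30 29-3 5-1 16-4 7 0 62 4 14 10 15 16 3 12 6 11 3 6 5 5 29 7 17-1 29 221 0-14-46-1-13-9-15-18-13-12 6-3-2-11-14-17-10-16-14-5-8-1-17-7-17 0-11-22-10-11-13-1-9 10-37 0-23-4-6-4 0-5-5-3-6 0-11 3-8 0-16z"/><path data-sink="171 17" data-exterior="1" d="M239 16l-154 0-3 4-17 11-12 1-4 6 0 15-3 3-13 4-4 6-9 33 0 6 7 9-2 11-4 5 18-3 18 4 12 11 7 15 9 6 8 0 20-8 4 0 14 8 26-11 28-20 36-39-5-14-1-10 20-10 9-9 0-16-4-9z"/><path data-sink="355 17" data-exterior="1" d="M527 16l-218 0-8 21 0 25-4 5-12 2-19 0-11-2-5-4-1 2 4 10 8 8 46 10 30 20 32-5 16-12 6 0 23 13 19-25 24-11 17 0 16-16 11 6 26 0z"/><path data-sink="50 226" data-exterior="0" d="M39 127l-12 1-11 7 1 209 3-6 1-16 3-5 30-29 31-13 12-13 16-37 9-6 15-3 17-9 6-9-1-5-22-32-8 2-7-6-9-2-20 8-8 0-9-6-4-11-10-11-8-6z"/><path data-sink="527 235" data-exterior="1" d="M527 137l-28 4-17 18-18 10 3 16-8 7-13 7-11 2 5 9 3 13-2 32 3 14 8 14 5 18 10 11 23 15 32 28 6-1z"/><path data-sink="17 486" data-exterior="1" d="M17 409l-1 118 69 1 2-5 0-24-7-21-5-2-20 0-8-3-6-6-5-16-15-24z"/>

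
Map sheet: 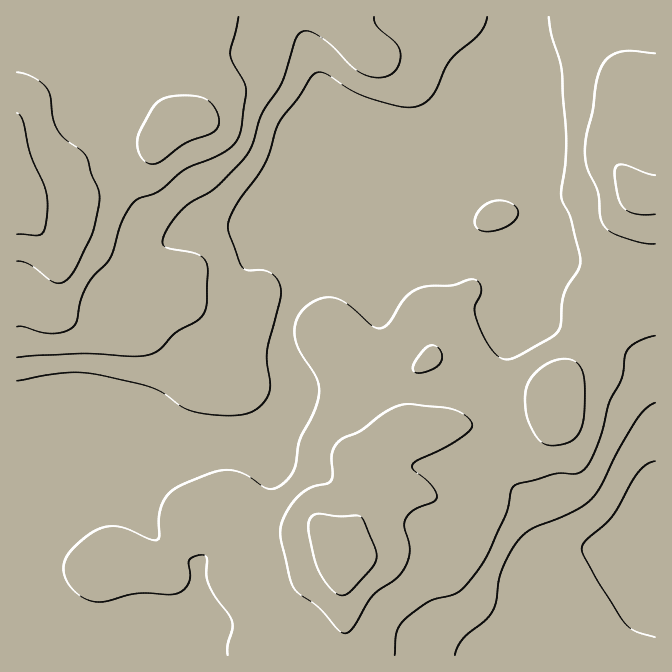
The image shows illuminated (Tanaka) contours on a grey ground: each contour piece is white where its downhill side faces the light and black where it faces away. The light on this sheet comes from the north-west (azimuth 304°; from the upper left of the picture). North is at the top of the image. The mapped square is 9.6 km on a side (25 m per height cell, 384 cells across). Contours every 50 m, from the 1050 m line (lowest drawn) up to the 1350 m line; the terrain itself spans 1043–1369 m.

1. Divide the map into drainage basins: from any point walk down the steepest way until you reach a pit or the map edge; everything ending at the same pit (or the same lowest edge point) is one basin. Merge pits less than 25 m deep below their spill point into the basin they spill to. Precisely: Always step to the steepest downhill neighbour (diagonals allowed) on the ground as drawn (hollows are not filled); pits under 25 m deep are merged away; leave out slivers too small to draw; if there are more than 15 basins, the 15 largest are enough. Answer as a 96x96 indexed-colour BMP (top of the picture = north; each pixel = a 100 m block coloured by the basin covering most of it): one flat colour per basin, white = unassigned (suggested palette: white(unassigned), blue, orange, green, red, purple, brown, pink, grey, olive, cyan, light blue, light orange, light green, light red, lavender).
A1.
<image width="96" height="96" href="data:image/bmp;base64,Qk12EgAAAAAAAHYAAAAoAAAAYAAAAGAAAAABAAQAAAAAAAASAAATCwAAEwsAABAAAAAAAAAA////ALR3HwAOf/8ALKAsACgn1gC9Z5QAS1aMAMJ34wB/f38AIr28AM++FwDox64AeLv/AIrfmACWmP8A1bDFABEREREREREREREREREREREREREREREREREiIiIiIiIiIiIiIiIiIiIiIiIiIiIiIhEREREREREREREREREREREREREREREREREiIiIiIiIiIiIiIiIiIiIiIiIiIiIiIhEREREREREREREREREREREREREREREREREiIiIiIiIiIiIiIiIiIiIiIiIiIiIiIhERERERERERERERERERERERERERERERERIiIiIiIiIiIiIiIiIiIiIiIiIiIiIiIhERERERERERERERERERERERERERERERERIiIiIiIiIiIiIiIiIiIiIiIiIiIiIiIhERERERERERERERERERERERERERERERERIiIiIiIiIiIiIiIiIiIiIiIiIiIiIiIhERERERERERERERERERERERERERERERERIiIiIiIiIiIiIiIiIiIiIiIiIiIiIiIhERERERERERERERERERERERERERERERERIiIiIiIiIiIiIiIiIiIiIiIiIiIiIiIhERERERERERERERERERERERERERERERERIiIiIiIiIiIiIiIiIiIiIiIiIiIiIiIhERERERERERERERERERERERERERERERERIiIiIiIiIiIiIiIiIiIiIiIiIiIiIiIhERERERERERERERERERERERERERERERERIiIiIiIiIiIiIiIiIiIiIiIiIiIiIiIhERERERERERERERERERERERERERERERERIiIiIiIiIiIiIiIiIiIiIiIiIiIiIiIhERERERERERERERERERERERERERERERERIiIiIiIiIiIiIiIiIiIiIiIiIiIiIiIhERERERERERERERERERERERERERERERERIiIiIiIiIiIiIiIiIiIiIiIiIiIiIiIhERERERERERERERERERERERERERERERERIiIiIiIiIiIiIiIiIiIiIiIiIiIiIiIhERERERERERERERERERERERERERERERERIiIiIiIiIiIiIiIiIiIiIiIiIiIiIiIhERERERERERERERERERERERERERERERERIiIiIiIiIiIiIiIiIiIiIiIiIiIiIiIhEREREREREREREREREREREREREREREREREiIiIiIiIiIiIiIiIiIiIiIiIiIiIiIhEREREREREREREREREREREREREREREREREiIiIiIiIiIiIiIiIiIiIiIiIiIiIiIhERERERERERERERERERERERERERERERERESIiIiIiIiIiIiIiIiIiIiIiIiIiIiIhERERERERERERERERERERERERERERERERESIiIiIiIiIiIiIiIiIiIiIiIiIiIiIhERERERERERERERERERERERERERERERERERIiIiIiIiIiIiIiIiIiIiIiIiIiIiIhERERERERERERERERERERERERERERERERERIiIiIiIiIiIiIiIiIiIiIiIiIiIiIhEREREREREREREREREREREREREREREREREREiIiIiIiIiIiIiIiIiIiIiIiIiIiIhEREREREREREREREREREREREREREREREREREiIiIiIiIiIiIiIiIiIiIiIiIiIiIhEREREREREREREREREREREREREREREREREREiIiIiIiIiIiIiIiIiIiIiIiIiIiIhEREREREREREREREREREREREREREREREREREiIiIiIiIiIiIiIiIiIiIiIiIiIiIhEREREREREREREREREREREREREREREREREREiIiIiIiIiIiIiIiIiIiIiIiIiIiIhEREREREREREREREREREREREREREREREREREiIiIiIiIiIiIiIiIiIiIiIiIiIiIhERERERERERERERERERERERERERERERERERESIiIiIiIiIiIiIiIiIiIiIiIiIiIhERERERERERERERERERERERERERERERERERERIiIiIiIiIiIiIiIiIiIiIiIiIiIhERERERERERERERERERERERERERERERERERERIiIiIiIiIiIiIiIiIiIiIiIiIiIhEREREREREREREREREREREREREREREREREREREiIiIiIiIiIiIiIiIiIiIiIiIiIhERERERERERERERERERERERERERERERERERERERERIiIiIiIiIiIiIiIiIiIiIiIhERERERERERERERERERERERERERERERERERERERERERERERERIiIiIiIiIiIiIiIhERERERERERERERERERERERERERERERERERERERERERERERERERIiIiIiIiIiIiIhERERERERERERERERERERERERERERERERERERERERERERERERERERIiIiIiIiIiIhERERERERERERERERERERERERERERERERERERERERERERERERERERESIiIiIiIiIhERERERERERERERERERERERERERERERERERERERERERERERERERERESIiIiIiIiIhERERERERERERERERERERERERERERERERERERERERERERERERERERERIiIiIiIiIhERERERERERERERERERERERERERERERERERERERERERERERERERERERIiIiIiIiIhERERERERERERERERERERERERERERERERERERERERERERERERERERERIiIiIiIiIhEREREREREREREREREREREREREREREREREREREREREREREREREREREREiIiIiIiIhERERERERERERERERERERERERERERERERERERERERERERERERERERERESIiIiIiIhERERERERERERERERERERERERERERERERERERERERERERERERERERERESIiIiIiIhERERERERERERERERERERERERERERERERERERERERERERERERERERERERIiIiIiIhEREREREREREREREREREREREREREREREREREREREREREREREREREREREREiIiIiIhEREREREREREREREREREREREREREREREREREREREREREREREREREREREREiIiIiIhERERERERERERERERERERERERERERERERERERERERERERERERERERERERESIiIiIhERERERERERERERERERERERERERERERERERERERERERERERERERERERERESIiIiIhERERERERERERERERERERERERERERERERERERERERERERERERERERERERERIiIiIhERERERERERERERERERERERERERERERERERERERERERERERERERERERERERIiIiIhERERERERERERERERERERERERERERERERERERERERERERERERERERERERERIiIiIhEREREREREREREREREREREREREREREREREREREREREREREREREREREREREREiIiIhEREREREREREREREREREREREREREREREREREREREREREREREREREREREREREiIiIhEREREREREREREREREREREREREREREREREREREREREREREREREREREREREREiIiIhEREREREREREREREREREREREREREREREREREREREREREREREREREREREREREiIiIhEREREREREREREREREREREREREREREREREREREREREREREREREREREREREREiIiIhERERERERERERERERERERERERERERERERERERERERERERERERERERERERERESIiIhERERERERERERERERERERERERERERERERERERERERERERERERERERERERERESIiIhERERERERERERERERERERERERERERERERERERERERERERERERERERERERERESIiIhERERERERERERERERERERERERERERERERERERERERERERERERERERERERERESIiIhERERERERERERERERERERERERERERERERERERERERERERERERERERERERERERIiIhERERERERERERERERERERERERERERERERERERERERERERERERERERERERERERIiIhERERERERERERERERERERERERERERERERERERERERERERERERERERERERERERIiIhEREREREREREREREREREREREREREREREREREREREREREREREREREREREREREREiIhEREREREREREREREREREREREREREREREREREREREREREREREREREREREREREREiIhERERERERERERERERERERERERERERERERERERERERERERERERERERERERERERESIhERERERERERERERERERERERERERERERERERERERERERERERERERERERERERERESIhERERERERERERERERERERERERERERERERERERERERERERERERERERERERERERESIiEREREREREREREREREREREREREREREREREREREREREREREREREREREREREREREiIiIiEREREREREREREREREREREREREREREREREREREREREREREREREREREREREREiIiIiIhERERERERERERERERERERERERERERERERERERERERERERERERERERERERIiIiIiIiIRERERERERERERERERERERERERERERERERERERERERERERERERERERERIiIiIiIiIiEREREREREREREREREREREREREREREREREREREREREREREREREREREREiIiIiIiIiIhEREREREREREREREREREREREREREREREREREREREREREREREREREREiIiIiIiIiIiIhERERERERERERERERERERERERERERERERERERERERERERERERERESIiIiIiIiIiIiIiIiERERERERERERERERERERERERERERERERERERERERERERERESIiIiIiIiIiIiIiIiERERERERERERERERERERERERERERERERERERERERERERERESIiIiIiIiIiIiIiIiIRERERERERERERERERERERERERERERERERERERERERERERERIiIiIiIiIiIiIiIiIhERERERERERERERERERERERERERERERERERERERERERERERIiIiIiIiIiIiIiIiIhERERERERERERERERERERERERERERERERERERERERERERERIiIiIiIiIiIiIiIiIhERERERERERERERERERERERERERERERERERERERERERERERIiIiIiIiIiIiIiIiIREREREREREREREREREREREREREREREREREREREREREREREREiIiIiIiIiIiIiIiIREREREREREREREREREREREREREREREREREREREREREREREREiIiIiIiIiIiIiIiIREREREREREREREREREREREREREREREREREREREREREREREREiIiIiIiIiIiIiIiIRERERERERERERERERERERERERERERERERERERERERERERESIiIiIiIiIiIiIiIiIRERERERERERERERERERERERERERERERERERERERERERERIiIiIiIiIiIiIiIiIiIRERERERERERERERERERERERERERERERERERERERERERESIiIiIiIiIiIiIiIiIiIREREREREREREREREREREREREREREREREREREREREREREiIiIiIiIiIiIiIiIiIiIRERERERERERERERERERERERERERERERERERERERERERIiIiIiIiIiIiIiIiIiIiIhERERERERERERERERERERERERERERERERERERERERESIiIiIiIiIiIiIiIiIiIiIiEREREREREREREREREREREREREREREREREREREREREiIiIiIiIiIiIiIiIiIiIiIiERERERERERERERERERERERERERERERERERERERERIiIiIiIiIiIiIiIiIiIiIiIiIRERERERERERERERERERERERERERERERERERERERIiIiIiIiIiIiIiIiIiIiIiIiIhERERERERERERERERERERERERERERERERERERERIiIiIiIg=="/>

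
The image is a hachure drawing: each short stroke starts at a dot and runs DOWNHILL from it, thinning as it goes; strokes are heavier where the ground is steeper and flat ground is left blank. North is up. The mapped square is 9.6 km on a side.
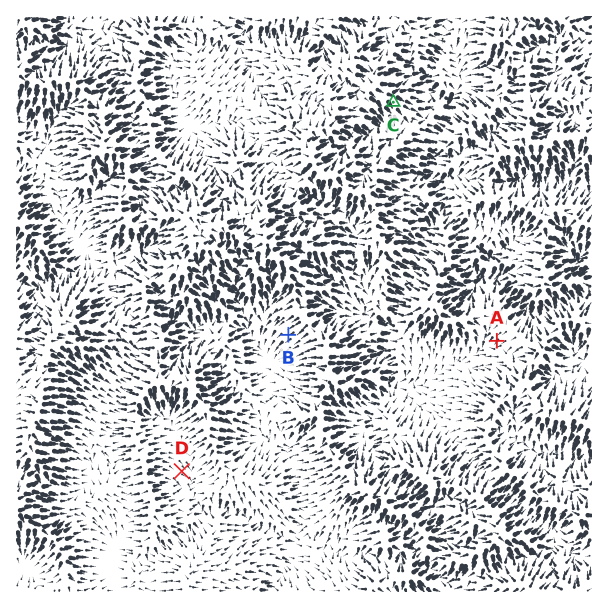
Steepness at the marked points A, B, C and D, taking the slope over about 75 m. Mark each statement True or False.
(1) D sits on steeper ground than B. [False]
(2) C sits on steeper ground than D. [True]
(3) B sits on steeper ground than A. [True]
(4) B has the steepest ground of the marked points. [False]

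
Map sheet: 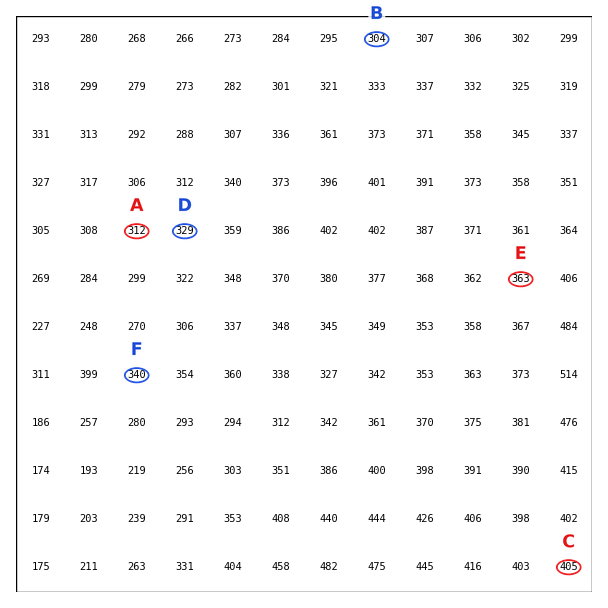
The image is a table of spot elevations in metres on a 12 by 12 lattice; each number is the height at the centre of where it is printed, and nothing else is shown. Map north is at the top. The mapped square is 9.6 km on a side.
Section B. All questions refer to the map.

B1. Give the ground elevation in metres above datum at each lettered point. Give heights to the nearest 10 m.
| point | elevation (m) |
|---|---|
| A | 310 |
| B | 300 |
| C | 400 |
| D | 330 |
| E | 360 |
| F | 340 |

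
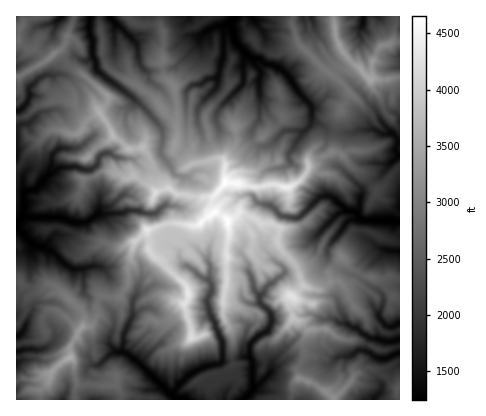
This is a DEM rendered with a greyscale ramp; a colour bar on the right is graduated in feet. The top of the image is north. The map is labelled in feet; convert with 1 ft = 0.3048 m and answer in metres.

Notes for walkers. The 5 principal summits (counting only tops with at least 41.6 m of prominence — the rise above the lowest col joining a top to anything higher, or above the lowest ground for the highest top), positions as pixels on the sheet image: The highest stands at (226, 182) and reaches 1419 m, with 1039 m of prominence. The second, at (228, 220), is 1417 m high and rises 101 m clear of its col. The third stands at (214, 212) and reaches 1409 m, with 58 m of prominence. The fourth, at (288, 188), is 1349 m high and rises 57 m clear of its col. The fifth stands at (188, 294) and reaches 1325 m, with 118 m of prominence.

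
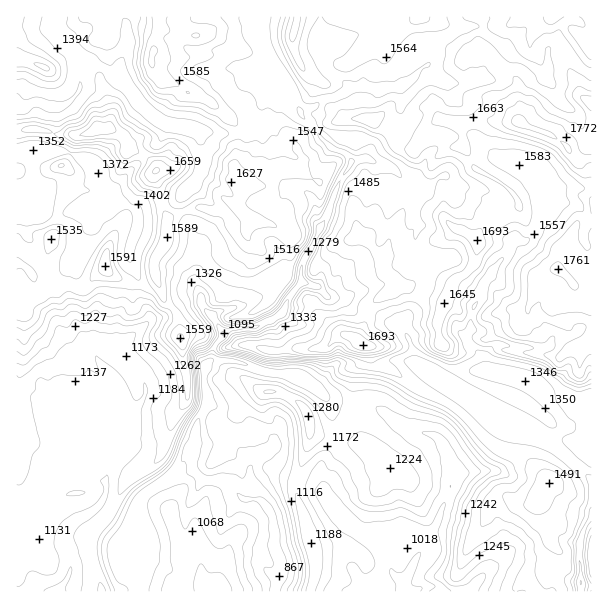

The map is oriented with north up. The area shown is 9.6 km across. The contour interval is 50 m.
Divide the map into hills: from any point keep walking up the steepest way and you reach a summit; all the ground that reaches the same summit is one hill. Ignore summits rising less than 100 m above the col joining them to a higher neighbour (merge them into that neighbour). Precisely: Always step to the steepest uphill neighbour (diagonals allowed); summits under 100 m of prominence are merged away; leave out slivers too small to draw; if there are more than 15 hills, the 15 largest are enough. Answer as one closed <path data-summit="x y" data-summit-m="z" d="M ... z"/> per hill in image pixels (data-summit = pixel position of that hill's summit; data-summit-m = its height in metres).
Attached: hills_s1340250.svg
<path data-summit="518 122" data-summit-m="1817" d="M591 16l-135 0 0 4 4 7-24 15-8 23-5 2-13 15-14 6-40-2-20 11-10 1-12 10-13 3 1 6 30 31 12 4 6 7 0 6-12 18-8 27-28 53-1 18 19 7 10 10 14 2 10 12 20 2 21 11 6 0 9 17 4 18 33 26 9 5 1 4-13 19-8 21-16-2-21-9-27-20-42-4-22-18-17-8-7 0-2-2-5-40-6-12 12-8 3-9-14-11-5 0-24 14-24 6-7 5 11 15 0 3-9 12-2 10-7 11 1 37-10 21-3 20 0 24 8 10 24 1 18 18 14 0 6 3 7 8 6 24-2 12 8 18 0 6-6 17 0 5 128 0 0-13 20-33 3-9 9-12 14-33 2-19-7-27 23-14 18-18 20 12 22 6 20 8 44 39z"/><path data-summit="156 171" data-summit-m="1706" d="M171 126l-5 0-6 15-15 12-3 6-32 33-1 5 1 5 18 3 10 8 0 14-8 19 0 15 9 18 0 20 11 16-4 9-11 8-13 15 23 37 0 11-13 18 0 25-23 29-5 15 2 12-8 12 21 14 12 4 3-2 0-9 5-13 10-10 21-14 16-18 7 0 3-32 10-21-1-37 7-11 2-10 9-12-9-17-10-10-4-6 0-8-6-10 0-44-13-34 1-11 16-16 4-11-2-34-3-4z"/><path data-summit="243 180" data-summit-m="1647" d="M275 66l-4 3-1 6 6 8 0 4-14 18-2 17-11 11-21 1-29-2 3 36-4 11-17 19 0 8 13 34 0 44 6 10 0 8 4 6 8 8 7-4 24-6 24-14 5 0 13 10 3 0 13-18 1-21 28-53 8-27 12-18 0-6-6-7-12-4-30-31-13-34z"/><path data-summit="551 482" data-summit-m="1491" d="M488 414l-20 18-23 14 7 27-2 19-14 33-9 12-3 9-20 33-1 11 2 2 176 0-1-52 8-18 4-4 0-38-44-40-20-8-22-6z"/><path data-summit="105 266" data-summit-m="1591" d="M116 202l-6 0-6 4-23 0-18 8-19-4-28 2 1 208 15-5 19-1 12 7 3 5 2-7 6-5 18-2 12-16 16-7-11-17-11-10-4-12 7-6 22 2 12-14 11-8 4-9-11-16 0-20-9-18 0-15 8-19 0-14-10-8z"/><path data-summit="153 51" data-summit-m="1659" d="M257 16l-132 0 3 26-8 24 1 14 9 9 8 12 20 20 6 3 46 9 39 0 11-11 2-17 14-18 0-4-6-8 4-10-14-27z"/><path data-summit="219 590" data-summit-m="1114" d="M192 458l-6 0-16 18-21 14-11 13-4 18 6 18-4 27 3 25 136 1 7-28-8-18 2-12-6-24-7-8-6-3-14 0-18-18-24-1-8-10z"/><path data-summit="363 345" data-summit-m="1693" d="M302 282l-13 15-6 15-12 8 6 12 5 40 26 10 22 18 42 4 27 20 12 6 24 6 5-16 17-25 0-3-43-32-2-13-9-20-29-13-20-2-10-12-14-2-10-10z"/><path data-summit="294 30" data-summit-m="1667" d="M455 16l-197 0 0 13 14 34 17 20 11 29 14-4 12-10 10-1 20-11 40 2 14-6 13-15 5-2 8-23 24-15z"/><path data-summit="98 129" data-summit-m="1694" d="M87 61l-8 5 1 21-2 6-12 11-11 4 0 20-7 22 17 1 21 9 11 11 1 6 10 11 2 8 0-4 32-33 3-6 15-12 8-16-10-4-20-20-16-21-8-1-12-12z"/><path data-summit="45 68" data-summit-m="1561" d="M56 16l-40 1 0 88 2 3 6 0 12-6 11 4 12 2 7-4 12-11 2-6 0-13-4-20-18-22z"/><path data-summit="591 555" data-summit-m="1387" d="M591 518l-3 4-8 18 0 41 2 11 10-1z"/>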